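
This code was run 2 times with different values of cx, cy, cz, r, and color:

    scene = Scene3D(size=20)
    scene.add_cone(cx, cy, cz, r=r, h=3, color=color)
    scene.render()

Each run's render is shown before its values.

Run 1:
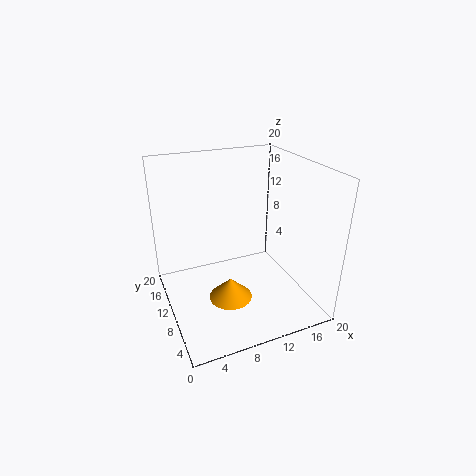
cx = 8; cy = 8; cz = 2; r = 3; color = 'orange'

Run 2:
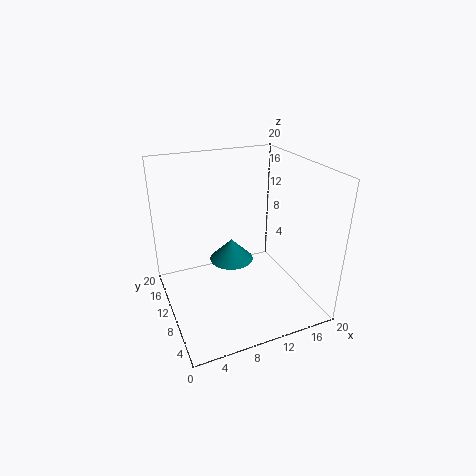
cx = 9; cy = 10; cz = 7; r = 3; color = 'teal'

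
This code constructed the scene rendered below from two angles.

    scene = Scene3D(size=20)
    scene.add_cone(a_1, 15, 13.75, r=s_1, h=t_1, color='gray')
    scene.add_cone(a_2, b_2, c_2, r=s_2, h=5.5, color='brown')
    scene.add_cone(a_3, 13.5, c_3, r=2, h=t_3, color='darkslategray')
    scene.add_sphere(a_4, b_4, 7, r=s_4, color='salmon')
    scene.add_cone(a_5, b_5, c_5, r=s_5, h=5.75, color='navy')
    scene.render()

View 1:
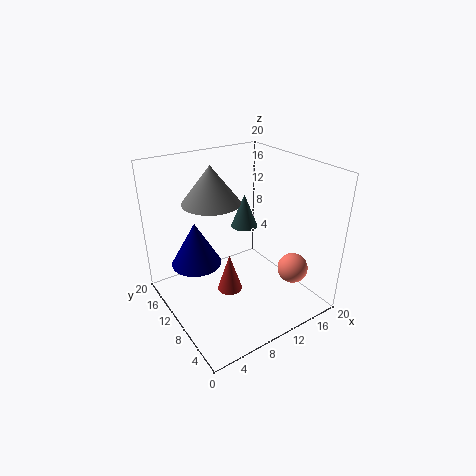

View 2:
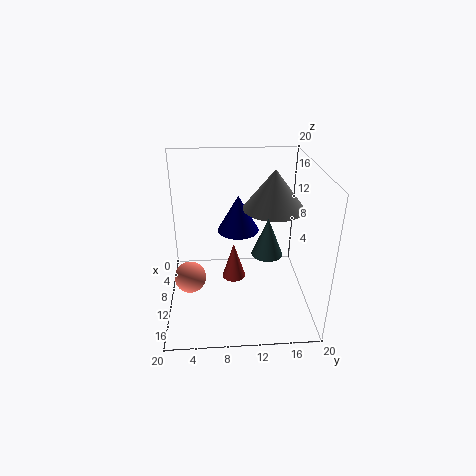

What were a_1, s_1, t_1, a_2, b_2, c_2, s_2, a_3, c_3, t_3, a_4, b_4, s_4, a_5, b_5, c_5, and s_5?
a_1 = 8.75; s_1 = 4.25; t_1 = 5.5; a_2 = 8.25; b_2 = 9.5; c_2 = 2.5; s_2 = 1.75; a_3 = 13.5; c_3 = 9.5; t_3 = 5; a_4 = 14.5; b_4 = 3.5; s_4 = 2; a_5 = 3.75; b_5 = 10.5; c_5 = 8; s_5 = 3.25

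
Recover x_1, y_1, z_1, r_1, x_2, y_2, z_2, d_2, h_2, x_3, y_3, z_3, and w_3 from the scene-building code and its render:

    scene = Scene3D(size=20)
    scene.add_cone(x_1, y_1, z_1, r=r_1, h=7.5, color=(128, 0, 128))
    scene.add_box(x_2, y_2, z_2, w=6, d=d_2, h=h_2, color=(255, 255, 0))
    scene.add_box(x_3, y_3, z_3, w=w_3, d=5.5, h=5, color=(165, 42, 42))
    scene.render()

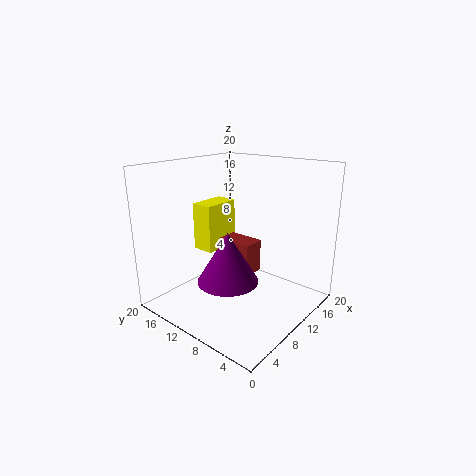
x_1 = 9.5, y_1 = 11.5, z_1 = 3, r_1 = 4.5, x_2 = 11, y_2 = 16.5, z_2 = 5.5, d_2 = 3.5, h_2 = 7.5, x_3 = 12, y_3 = 10, z_3 = 3, w_3 = 3.5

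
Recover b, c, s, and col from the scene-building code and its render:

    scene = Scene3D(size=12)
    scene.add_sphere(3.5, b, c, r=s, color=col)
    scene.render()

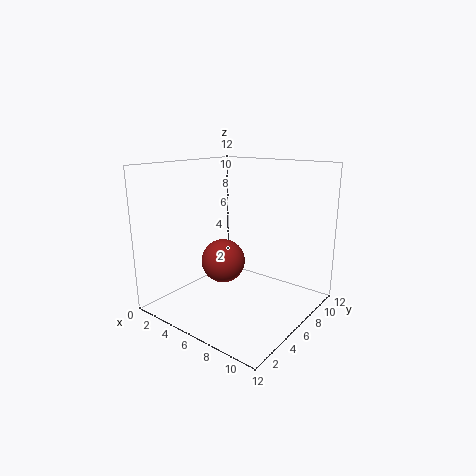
b = 7, c = 3, s = 2, col = 'brown'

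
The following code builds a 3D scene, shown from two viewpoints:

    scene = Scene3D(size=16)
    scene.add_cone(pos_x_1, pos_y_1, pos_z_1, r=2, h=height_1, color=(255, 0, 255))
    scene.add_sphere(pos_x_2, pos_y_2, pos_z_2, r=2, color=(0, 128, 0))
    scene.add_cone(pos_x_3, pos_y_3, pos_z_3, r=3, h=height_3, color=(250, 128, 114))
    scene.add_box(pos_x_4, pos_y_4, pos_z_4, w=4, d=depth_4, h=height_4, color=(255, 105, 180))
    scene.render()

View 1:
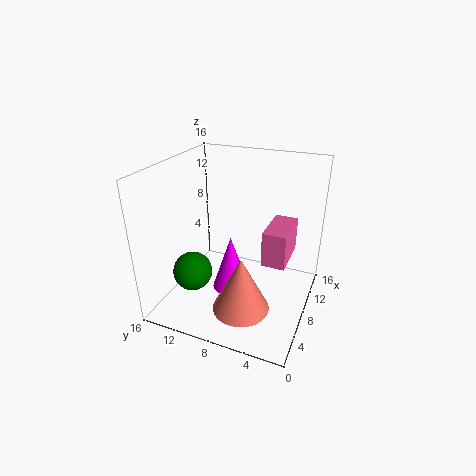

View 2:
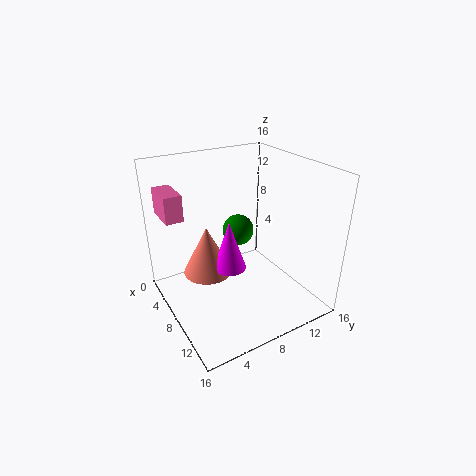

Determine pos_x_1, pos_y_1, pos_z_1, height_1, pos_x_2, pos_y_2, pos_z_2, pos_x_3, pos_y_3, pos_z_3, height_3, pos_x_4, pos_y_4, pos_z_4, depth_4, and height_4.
pos_x_1 = 6, pos_y_1 = 8, pos_z_1 = 3, height_1 = 6, pos_x_2 = 3, pos_y_2 = 11, pos_z_2 = 6, pos_x_3 = 4, pos_y_3 = 6, pos_z_3 = 2, height_3 = 6, pos_x_4 = 1, pos_y_4 = 1, pos_z_4 = 10, depth_4 = 2, height_4 = 3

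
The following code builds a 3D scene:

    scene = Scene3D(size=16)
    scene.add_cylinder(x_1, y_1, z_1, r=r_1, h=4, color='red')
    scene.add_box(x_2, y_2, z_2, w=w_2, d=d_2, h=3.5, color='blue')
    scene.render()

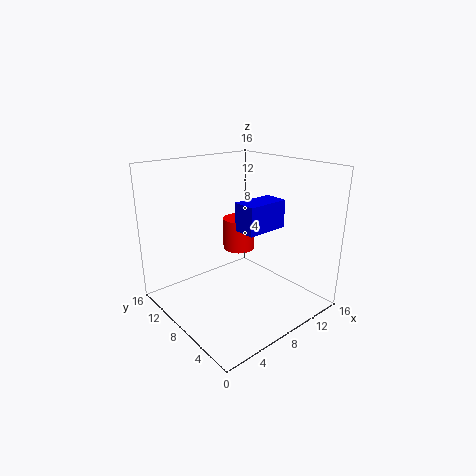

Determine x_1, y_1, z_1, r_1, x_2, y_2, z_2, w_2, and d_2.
x_1 = 11.5; y_1 = 12; z_1 = 4.5; r_1 = 2; x_2 = 10; y_2 = 8; z_2 = 7.5; w_2 = 5.5; d_2 = 3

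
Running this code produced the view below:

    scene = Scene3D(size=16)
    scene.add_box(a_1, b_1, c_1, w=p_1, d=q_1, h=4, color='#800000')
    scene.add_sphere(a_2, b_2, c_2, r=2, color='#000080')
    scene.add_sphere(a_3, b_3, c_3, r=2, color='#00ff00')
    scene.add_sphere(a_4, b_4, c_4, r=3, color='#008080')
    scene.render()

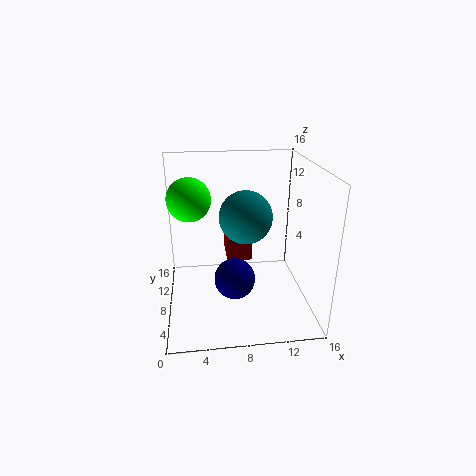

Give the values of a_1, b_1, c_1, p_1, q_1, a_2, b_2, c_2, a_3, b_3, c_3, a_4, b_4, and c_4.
a_1 = 7
b_1 = 10
c_1 = 4
p_1 = 3
q_1 = 5
a_2 = 7
b_2 = 3
c_2 = 6
a_3 = 3
b_3 = 4
c_3 = 14
a_4 = 9
b_4 = 9
c_4 = 10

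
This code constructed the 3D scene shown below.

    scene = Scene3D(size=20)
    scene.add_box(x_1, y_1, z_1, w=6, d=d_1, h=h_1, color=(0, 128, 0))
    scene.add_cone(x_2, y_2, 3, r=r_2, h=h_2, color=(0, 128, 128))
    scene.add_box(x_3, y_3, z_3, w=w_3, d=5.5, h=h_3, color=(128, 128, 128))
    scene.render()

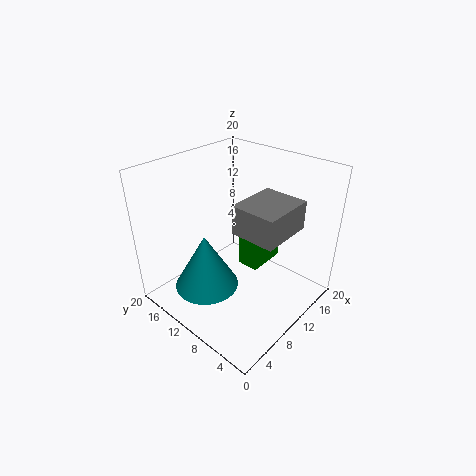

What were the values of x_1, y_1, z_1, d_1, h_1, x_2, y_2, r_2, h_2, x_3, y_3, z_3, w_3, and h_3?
x_1 = 13.5; y_1 = 9.5; z_1 = 2.5; d_1 = 3.5; h_1 = 7; x_2 = 6; y_2 = 12.5; r_2 = 4.5; h_2 = 8; x_3 = 5; y_3 = 1; z_3 = 14.5; w_3 = 6.5; h_3 = 3.5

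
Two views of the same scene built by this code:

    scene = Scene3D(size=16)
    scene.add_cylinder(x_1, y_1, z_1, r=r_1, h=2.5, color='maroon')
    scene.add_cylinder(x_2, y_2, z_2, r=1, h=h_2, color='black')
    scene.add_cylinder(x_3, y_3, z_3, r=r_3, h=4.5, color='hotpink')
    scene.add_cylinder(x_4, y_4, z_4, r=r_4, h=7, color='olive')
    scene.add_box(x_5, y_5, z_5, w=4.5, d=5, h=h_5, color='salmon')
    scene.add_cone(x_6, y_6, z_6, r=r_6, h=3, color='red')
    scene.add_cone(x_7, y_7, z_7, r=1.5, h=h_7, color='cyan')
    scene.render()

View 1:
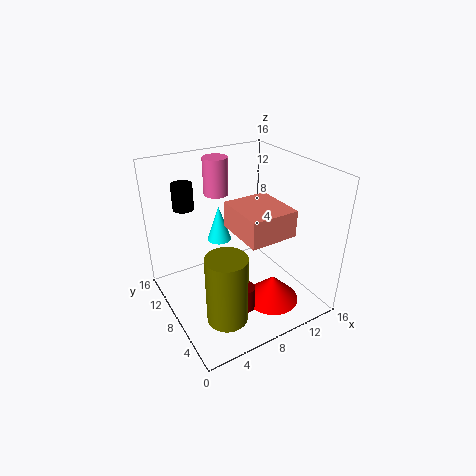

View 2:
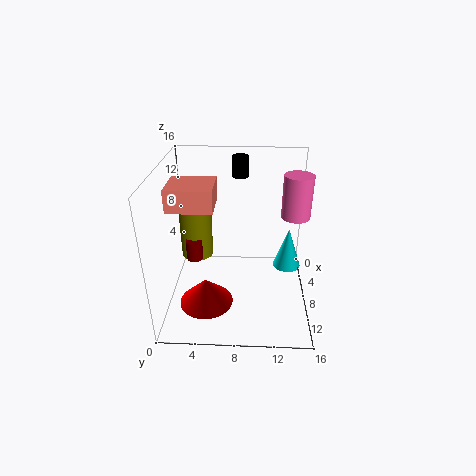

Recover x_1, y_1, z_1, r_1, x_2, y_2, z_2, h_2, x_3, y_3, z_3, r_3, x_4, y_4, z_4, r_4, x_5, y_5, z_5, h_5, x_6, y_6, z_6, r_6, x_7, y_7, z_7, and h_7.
x_1 = 5.5, y_1 = 2.5, z_1 = 3.5, r_1 = 1, x_2 = 2, y_2 = 8, z_2 = 13, h_2 = 2.5, x_3 = 8.5, y_3 = 14, z_3 = 11, r_3 = 1.5, x_4 = 3.5, y_4 = 2.5, z_4 = 3, r_4 = 2, x_5 = 5, y_5 = 0.5, z_5 = 11.5, h_5 = 2.5, x_6 = 10.5, y_6 = 4.5, z_6 = 1, r_6 = 3, x_7 = 8.5, y_7 = 13.5, z_7 = 5, h_7 = 4.5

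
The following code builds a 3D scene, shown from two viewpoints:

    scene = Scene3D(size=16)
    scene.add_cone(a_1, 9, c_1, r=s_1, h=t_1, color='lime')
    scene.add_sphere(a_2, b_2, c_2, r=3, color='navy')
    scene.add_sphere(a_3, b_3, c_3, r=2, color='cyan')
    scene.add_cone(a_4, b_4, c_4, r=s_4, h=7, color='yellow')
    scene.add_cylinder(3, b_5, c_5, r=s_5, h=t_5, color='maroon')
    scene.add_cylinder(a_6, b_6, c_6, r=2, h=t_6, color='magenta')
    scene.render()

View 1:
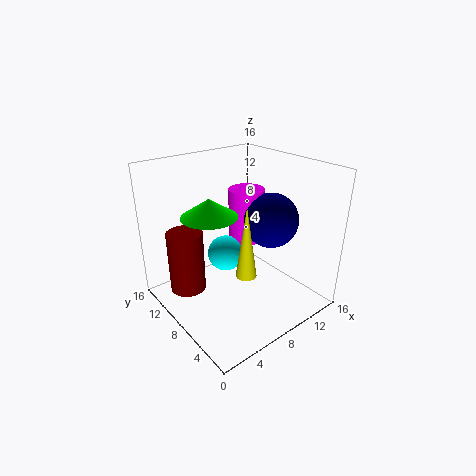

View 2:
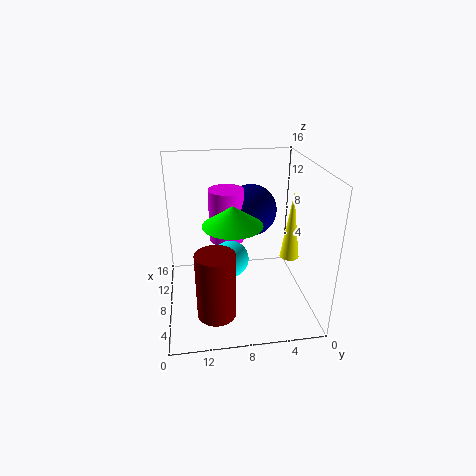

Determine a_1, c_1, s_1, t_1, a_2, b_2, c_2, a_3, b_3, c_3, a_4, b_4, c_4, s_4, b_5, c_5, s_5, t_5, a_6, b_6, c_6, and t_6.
a_1 = 5; c_1 = 11; s_1 = 3; t_1 = 2; a_2 = 11; b_2 = 6; c_2 = 10; a_3 = 7; b_3 = 9; c_3 = 6; a_4 = 5; b_4 = 3; c_4 = 7; s_4 = 1; b_5 = 11; c_5 = 2; s_5 = 2; t_5 = 7; a_6 = 10; b_6 = 9; c_6 = 7; t_6 = 6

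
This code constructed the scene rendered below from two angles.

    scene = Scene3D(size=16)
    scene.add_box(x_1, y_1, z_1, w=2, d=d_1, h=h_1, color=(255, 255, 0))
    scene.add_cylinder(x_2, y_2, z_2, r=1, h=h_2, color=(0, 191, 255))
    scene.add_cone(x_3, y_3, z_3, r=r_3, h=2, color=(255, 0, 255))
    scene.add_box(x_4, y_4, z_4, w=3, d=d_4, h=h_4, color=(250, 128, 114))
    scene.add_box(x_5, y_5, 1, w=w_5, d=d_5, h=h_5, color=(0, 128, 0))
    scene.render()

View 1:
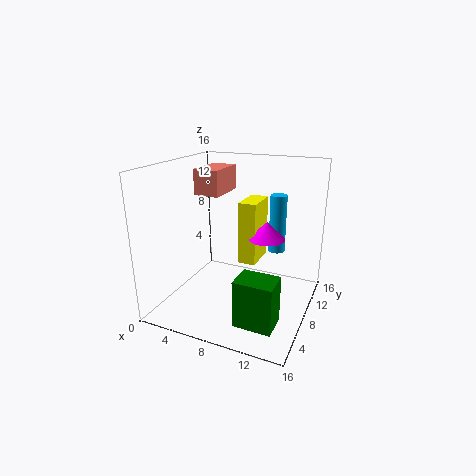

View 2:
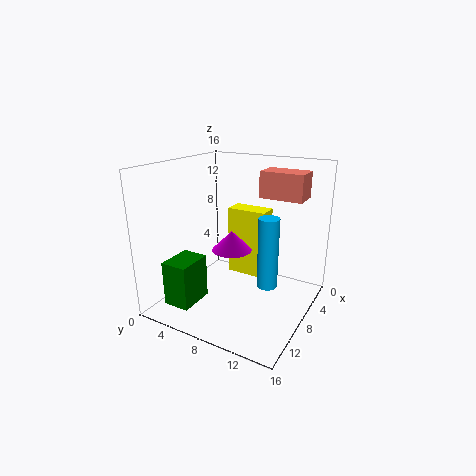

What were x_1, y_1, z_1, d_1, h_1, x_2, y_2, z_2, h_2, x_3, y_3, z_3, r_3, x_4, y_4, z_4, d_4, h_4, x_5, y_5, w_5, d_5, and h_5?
x_1 = 8
y_1 = 8
z_1 = 5
d_1 = 4
h_1 = 7
x_2 = 11
y_2 = 13
z_2 = 5
h_2 = 7
x_3 = 11
y_3 = 9
z_3 = 8
r_3 = 2
x_4 = 2
y_4 = 9
z_4 = 12
d_4 = 5
h_4 = 3
x_5 = 10
y_5 = 2
w_5 = 4
d_5 = 3
h_5 = 5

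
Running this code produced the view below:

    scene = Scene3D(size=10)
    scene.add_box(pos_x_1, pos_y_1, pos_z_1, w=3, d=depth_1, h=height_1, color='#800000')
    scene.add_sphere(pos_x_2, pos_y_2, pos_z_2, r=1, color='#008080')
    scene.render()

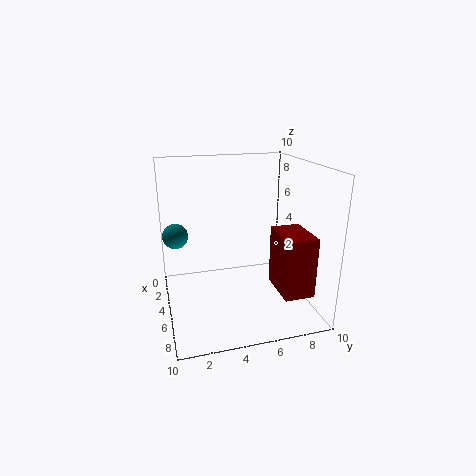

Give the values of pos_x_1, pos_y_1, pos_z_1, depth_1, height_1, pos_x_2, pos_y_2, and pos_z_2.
pos_x_1 = 6
pos_y_1 = 7
pos_z_1 = 2
depth_1 = 2
height_1 = 4
pos_x_2 = 1
pos_y_2 = 1
pos_z_2 = 4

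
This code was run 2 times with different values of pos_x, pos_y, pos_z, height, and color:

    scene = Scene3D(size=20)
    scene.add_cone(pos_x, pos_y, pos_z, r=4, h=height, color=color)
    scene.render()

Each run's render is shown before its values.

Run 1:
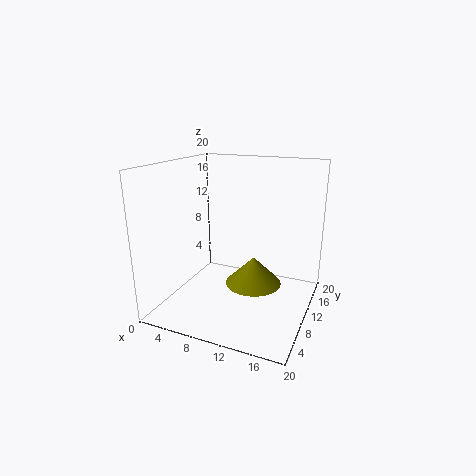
pos_x = 12; pos_y = 11; pos_z = 3; height = 4; color = 'olive'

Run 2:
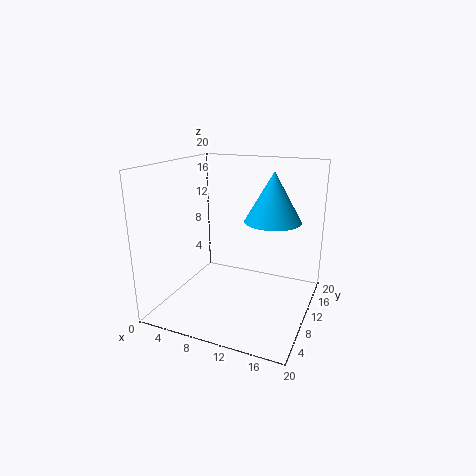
pos_x = 14; pos_y = 13; pos_z = 12; height = 7; color = 'deepskyblue'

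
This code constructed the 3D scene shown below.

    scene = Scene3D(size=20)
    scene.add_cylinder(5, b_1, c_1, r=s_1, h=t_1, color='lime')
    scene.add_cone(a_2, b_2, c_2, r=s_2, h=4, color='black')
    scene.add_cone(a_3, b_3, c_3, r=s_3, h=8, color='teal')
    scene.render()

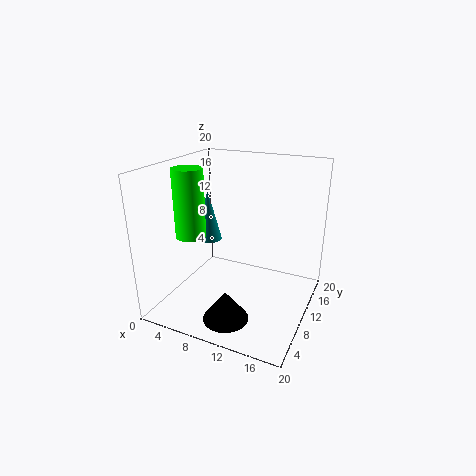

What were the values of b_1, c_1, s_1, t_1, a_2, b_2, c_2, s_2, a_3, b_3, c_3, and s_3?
b_1 = 6; c_1 = 11; s_1 = 2; t_1 = 9; a_2 = 11; b_2 = 4; c_2 = 1; s_2 = 3; a_3 = 3; b_3 = 14; c_3 = 7; s_3 = 2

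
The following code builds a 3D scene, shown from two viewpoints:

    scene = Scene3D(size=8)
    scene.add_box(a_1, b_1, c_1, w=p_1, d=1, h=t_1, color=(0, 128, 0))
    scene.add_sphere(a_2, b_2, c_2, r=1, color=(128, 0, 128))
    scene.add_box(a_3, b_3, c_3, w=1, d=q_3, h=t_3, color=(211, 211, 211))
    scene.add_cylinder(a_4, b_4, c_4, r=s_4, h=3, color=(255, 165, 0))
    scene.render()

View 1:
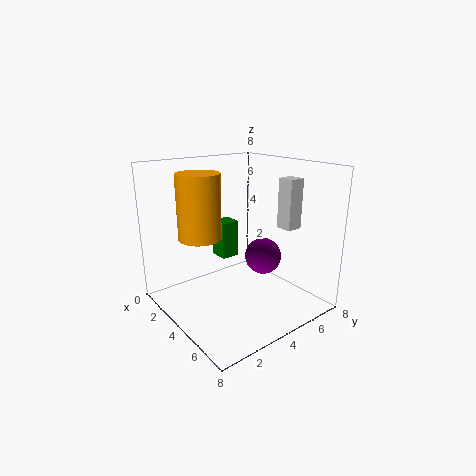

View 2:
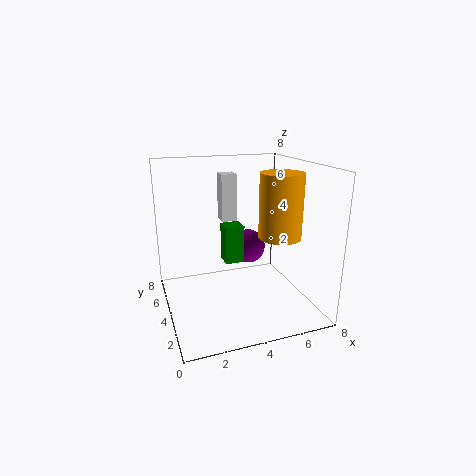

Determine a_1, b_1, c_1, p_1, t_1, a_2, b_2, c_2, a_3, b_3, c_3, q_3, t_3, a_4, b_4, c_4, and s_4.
a_1 = 3, b_1 = 3, c_1 = 3, p_1 = 1, t_1 = 2, a_2 = 5, b_2 = 5, c_2 = 3, a_3 = 4, b_3 = 7, c_3 = 4, q_3 = 1, t_3 = 3, a_4 = 5, b_4 = 1, c_4 = 5, s_4 = 1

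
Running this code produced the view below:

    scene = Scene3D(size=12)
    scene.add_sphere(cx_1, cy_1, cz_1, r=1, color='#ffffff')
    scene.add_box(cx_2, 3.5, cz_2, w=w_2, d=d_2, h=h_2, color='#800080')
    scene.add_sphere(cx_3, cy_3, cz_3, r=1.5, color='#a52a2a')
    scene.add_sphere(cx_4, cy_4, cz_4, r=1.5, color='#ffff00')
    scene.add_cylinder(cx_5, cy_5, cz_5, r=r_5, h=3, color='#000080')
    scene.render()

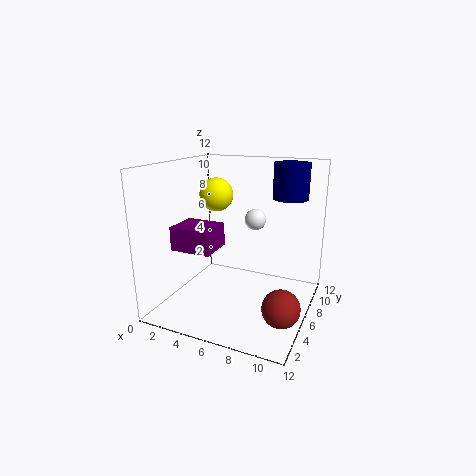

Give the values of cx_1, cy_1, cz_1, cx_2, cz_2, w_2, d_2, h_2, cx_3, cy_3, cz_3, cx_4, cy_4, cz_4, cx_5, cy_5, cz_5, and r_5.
cx_1 = 6
cy_1 = 10
cz_1 = 6.5
cx_2 = 1
cz_2 = 5
w_2 = 3.5
d_2 = 3
h_2 = 2
cx_3 = 10.5
cy_3 = 4
cz_3 = 1.5
cx_4 = 3
cy_4 = 8
cz_4 = 9
cx_5 = 9.5
cy_5 = 9
cz_5 = 9
r_5 = 1.5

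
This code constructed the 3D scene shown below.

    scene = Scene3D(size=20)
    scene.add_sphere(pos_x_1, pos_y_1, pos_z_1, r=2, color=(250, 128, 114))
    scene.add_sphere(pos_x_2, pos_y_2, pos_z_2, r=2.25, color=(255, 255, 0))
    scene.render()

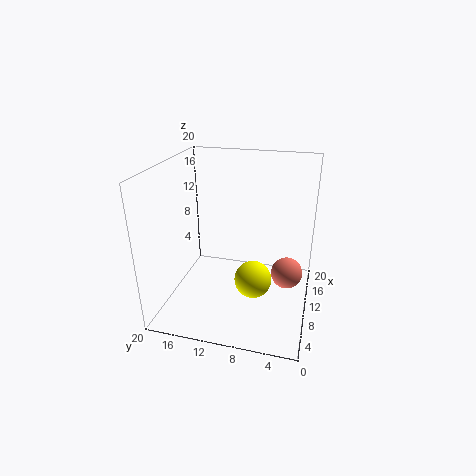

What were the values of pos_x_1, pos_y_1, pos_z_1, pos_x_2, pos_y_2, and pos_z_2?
pos_x_1 = 7.25, pos_y_1 = 2.75, pos_z_1 = 7.25, pos_x_2 = 4, pos_y_2 = 6.5, pos_z_2 = 7.75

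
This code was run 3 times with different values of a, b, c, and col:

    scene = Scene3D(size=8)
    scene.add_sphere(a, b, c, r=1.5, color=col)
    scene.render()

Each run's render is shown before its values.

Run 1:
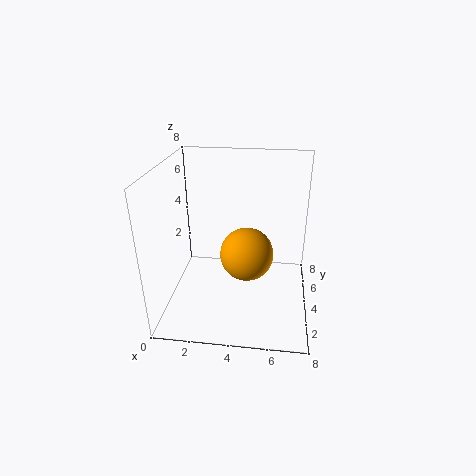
a = 4.5, b = 4, c = 3, col = 'orange'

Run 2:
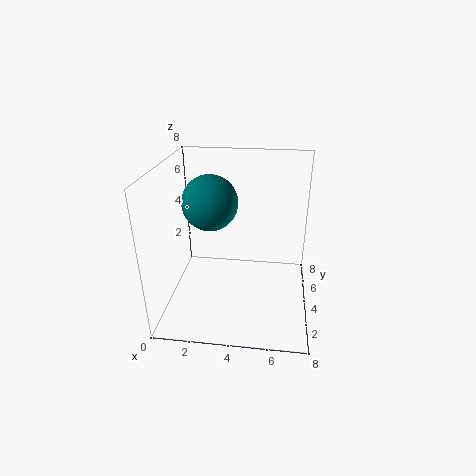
a = 2.5, b = 4, c = 6, col = 'teal'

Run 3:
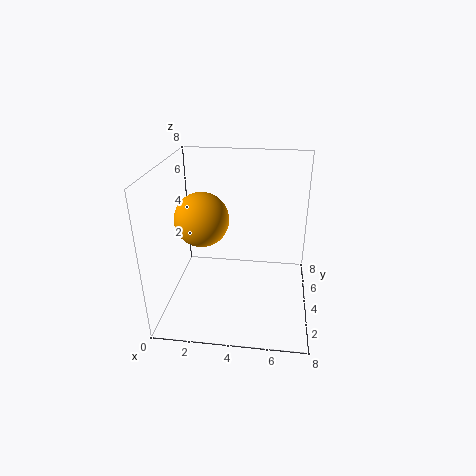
a = 2, b = 4, c = 5, col = 'orange'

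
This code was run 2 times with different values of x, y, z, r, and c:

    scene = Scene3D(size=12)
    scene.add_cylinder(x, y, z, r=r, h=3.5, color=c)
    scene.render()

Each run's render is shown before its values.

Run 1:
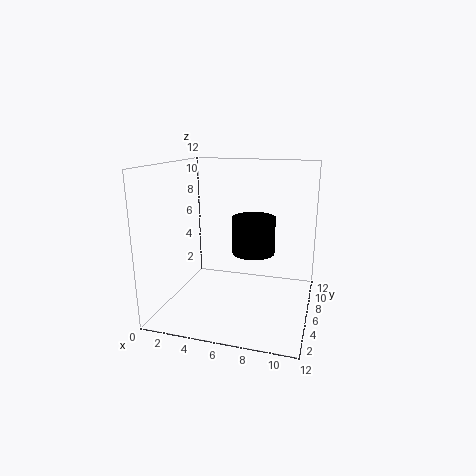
x = 6.5, y = 9.5, z = 3.5, r = 2, c = 'black'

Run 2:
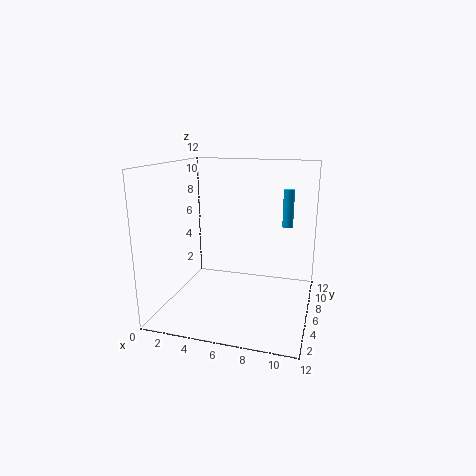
x = 9.5, y = 10.5, z = 6, r = 0.5, c = 'deepskyblue'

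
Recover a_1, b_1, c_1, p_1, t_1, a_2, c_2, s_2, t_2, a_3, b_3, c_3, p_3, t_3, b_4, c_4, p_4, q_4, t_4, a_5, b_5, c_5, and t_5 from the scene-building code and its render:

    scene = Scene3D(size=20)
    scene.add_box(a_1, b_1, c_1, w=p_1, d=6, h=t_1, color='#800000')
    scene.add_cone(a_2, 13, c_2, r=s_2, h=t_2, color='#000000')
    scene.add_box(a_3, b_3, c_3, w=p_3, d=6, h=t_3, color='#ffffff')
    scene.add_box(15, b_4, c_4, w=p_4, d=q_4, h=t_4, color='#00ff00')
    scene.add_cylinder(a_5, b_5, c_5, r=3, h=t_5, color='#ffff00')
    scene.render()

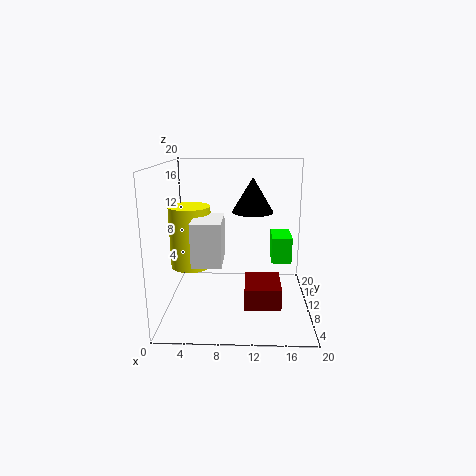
a_1 = 11, b_1 = 6, c_1 = 1, p_1 = 5, t_1 = 3, a_2 = 12, c_2 = 13, s_2 = 3, t_2 = 5, a_3 = 4, b_3 = 6, c_3 = 7, p_3 = 4, t_3 = 6, b_4 = 13, c_4 = 5, p_4 = 3, q_4 = 5, t_4 = 4, a_5 = 3, b_5 = 12, c_5 = 5, t_5 = 9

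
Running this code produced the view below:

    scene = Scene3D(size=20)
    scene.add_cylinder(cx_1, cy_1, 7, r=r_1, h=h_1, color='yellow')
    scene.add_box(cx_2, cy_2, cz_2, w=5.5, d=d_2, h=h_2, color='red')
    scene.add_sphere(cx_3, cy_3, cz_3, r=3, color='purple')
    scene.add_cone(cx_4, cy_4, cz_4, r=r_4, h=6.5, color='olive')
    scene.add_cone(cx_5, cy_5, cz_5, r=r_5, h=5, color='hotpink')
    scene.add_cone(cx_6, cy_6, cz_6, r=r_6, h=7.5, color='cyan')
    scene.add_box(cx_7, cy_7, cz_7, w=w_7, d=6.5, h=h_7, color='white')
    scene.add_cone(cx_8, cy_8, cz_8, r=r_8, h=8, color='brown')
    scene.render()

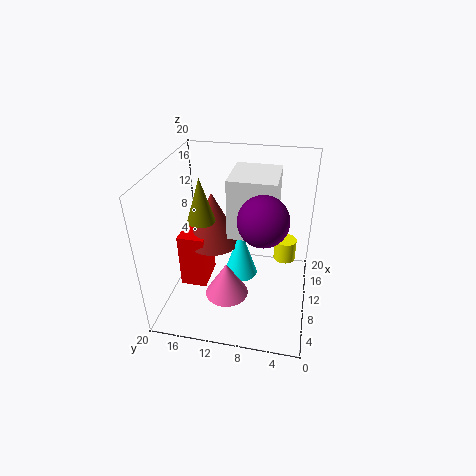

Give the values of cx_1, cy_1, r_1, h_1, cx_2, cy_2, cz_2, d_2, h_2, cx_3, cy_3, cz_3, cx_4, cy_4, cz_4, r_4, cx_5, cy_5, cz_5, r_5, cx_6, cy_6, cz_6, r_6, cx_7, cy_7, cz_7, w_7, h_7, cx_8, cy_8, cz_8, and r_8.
cx_1 = 11; cy_1 = 3.5; r_1 = 1.5; h_1 = 3; cx_2 = 9.5; cy_2 = 15; cz_2 = 0.5; d_2 = 4; h_2 = 8.5; cx_3 = 5; cy_3 = 6; cz_3 = 16; cx_4 = 11; cy_4 = 15.5; cz_4 = 11.5; r_4 = 2; cx_5 = 7; cy_5 = 11; cz_5 = 2.5; r_5 = 3; cx_6 = 12; cy_6 = 10; cz_6 = 2.5; r_6 = 2.5; cx_7 = 9.5; cy_7 = 5; cz_7 = 10; w_7 = 7; h_7 = 8.5; cx_8 = 13; cy_8 = 14.5; cz_8 = 7; r_8 = 4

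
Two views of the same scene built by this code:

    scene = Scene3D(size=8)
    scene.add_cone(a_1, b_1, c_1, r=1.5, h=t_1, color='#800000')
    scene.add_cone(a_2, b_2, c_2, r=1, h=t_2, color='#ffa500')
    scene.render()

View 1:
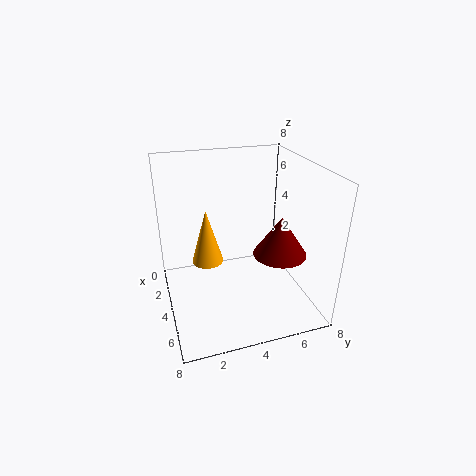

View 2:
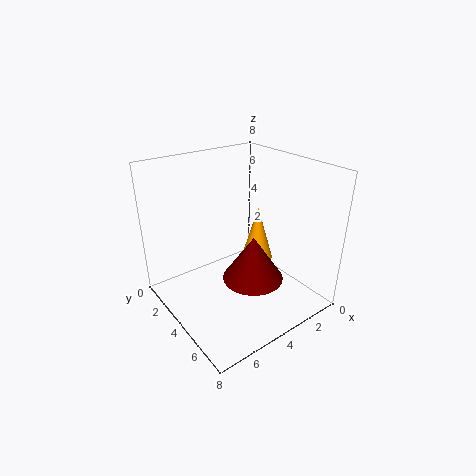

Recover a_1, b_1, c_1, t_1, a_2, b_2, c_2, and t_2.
a_1 = 4.75
b_1 = 6.25
c_1 = 3
t_1 = 2.25
a_2 = 1.5
b_2 = 2.75
c_2 = 1.25
t_2 = 3.5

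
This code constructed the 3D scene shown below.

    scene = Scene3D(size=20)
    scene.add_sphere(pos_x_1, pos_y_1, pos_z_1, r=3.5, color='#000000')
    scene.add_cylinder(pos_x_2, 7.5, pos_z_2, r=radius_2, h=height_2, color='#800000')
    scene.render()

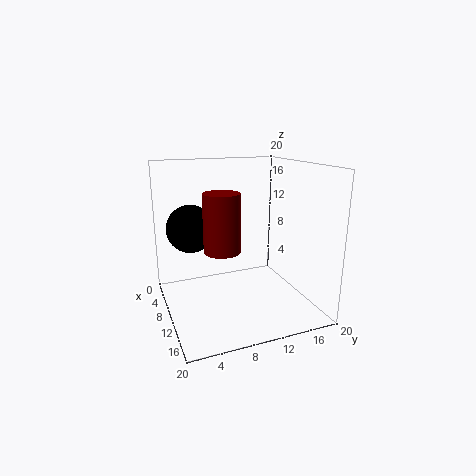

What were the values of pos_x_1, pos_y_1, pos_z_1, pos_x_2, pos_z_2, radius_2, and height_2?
pos_x_1 = 5; pos_y_1 = 4.5; pos_z_1 = 10.5; pos_x_2 = 10.5; pos_z_2 = 8.5; radius_2 = 2.5; height_2 = 8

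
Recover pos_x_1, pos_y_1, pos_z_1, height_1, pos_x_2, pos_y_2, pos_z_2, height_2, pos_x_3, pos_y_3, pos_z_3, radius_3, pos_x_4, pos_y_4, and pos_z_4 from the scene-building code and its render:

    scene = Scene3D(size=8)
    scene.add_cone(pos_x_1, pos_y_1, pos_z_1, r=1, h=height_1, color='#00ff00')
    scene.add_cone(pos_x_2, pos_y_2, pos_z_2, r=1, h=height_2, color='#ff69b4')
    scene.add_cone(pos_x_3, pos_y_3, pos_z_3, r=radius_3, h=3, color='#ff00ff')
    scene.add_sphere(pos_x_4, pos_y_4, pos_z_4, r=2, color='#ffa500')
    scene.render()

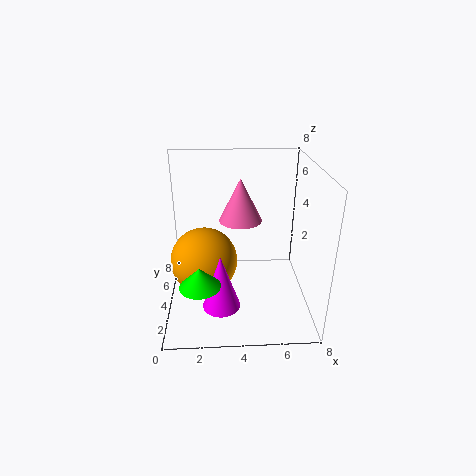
pos_x_1 = 2; pos_y_1 = 1; pos_z_1 = 3; height_1 = 1; pos_x_2 = 4; pos_y_2 = 2; pos_z_2 = 6; height_2 = 2; pos_x_3 = 3; pos_y_3 = 2; pos_z_3 = 1; radius_3 = 1; pos_x_4 = 2; pos_y_4 = 5; pos_z_4 = 2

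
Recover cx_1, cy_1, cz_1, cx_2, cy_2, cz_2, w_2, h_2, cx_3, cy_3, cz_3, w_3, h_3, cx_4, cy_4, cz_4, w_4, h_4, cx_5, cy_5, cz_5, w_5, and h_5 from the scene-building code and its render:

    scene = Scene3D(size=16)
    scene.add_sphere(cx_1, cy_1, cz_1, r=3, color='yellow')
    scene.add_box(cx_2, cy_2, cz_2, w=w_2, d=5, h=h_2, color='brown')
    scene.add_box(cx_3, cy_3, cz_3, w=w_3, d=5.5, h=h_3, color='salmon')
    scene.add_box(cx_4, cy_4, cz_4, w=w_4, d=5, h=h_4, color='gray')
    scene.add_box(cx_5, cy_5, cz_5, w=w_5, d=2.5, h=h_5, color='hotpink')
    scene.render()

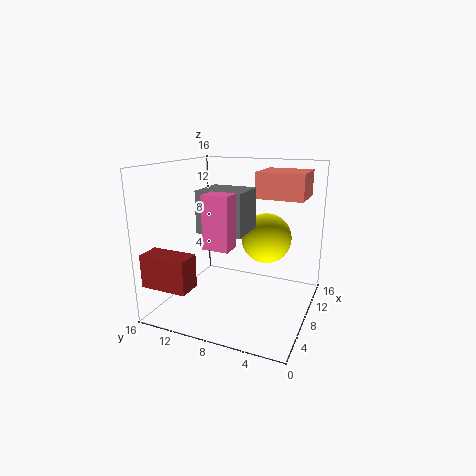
cx_1 = 12; cy_1 = 6; cz_1 = 7; cx_2 = 0.5; cy_2 = 10.5; cz_2 = 4; w_2 = 2.5; h_2 = 3.5; cx_3 = 10.5; cy_3 = 1.5; cz_3 = 12; w_3 = 5; h_3 = 3; cx_4 = 5; cy_4 = 6.5; cz_4 = 9; w_4 = 4.5; h_4 = 4.5; cx_5 = 1; cy_5 = 6; cz_5 = 9; w_5 = 2; h_5 = 5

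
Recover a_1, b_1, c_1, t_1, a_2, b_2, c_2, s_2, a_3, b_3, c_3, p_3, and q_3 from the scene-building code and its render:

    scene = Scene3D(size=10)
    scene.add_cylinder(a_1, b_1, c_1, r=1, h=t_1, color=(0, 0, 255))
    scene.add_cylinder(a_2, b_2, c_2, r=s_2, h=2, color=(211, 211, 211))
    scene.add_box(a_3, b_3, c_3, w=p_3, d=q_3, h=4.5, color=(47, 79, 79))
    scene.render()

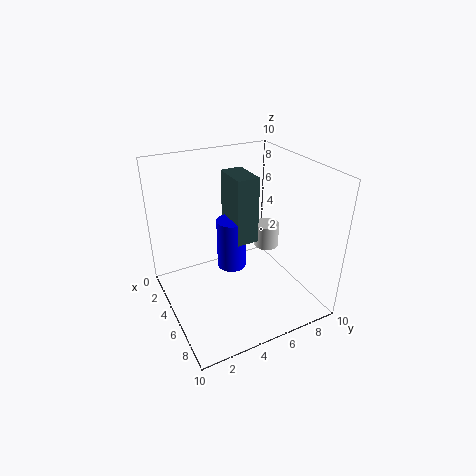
a_1 = 5, b_1 = 4.5, c_1 = 3, t_1 = 3.5, a_2 = 2.5, b_2 = 9, c_2 = 2, s_2 = 1, a_3 = 3.5, b_3 = 4.5, c_3 = 5, p_3 = 2.5, q_3 = 1.5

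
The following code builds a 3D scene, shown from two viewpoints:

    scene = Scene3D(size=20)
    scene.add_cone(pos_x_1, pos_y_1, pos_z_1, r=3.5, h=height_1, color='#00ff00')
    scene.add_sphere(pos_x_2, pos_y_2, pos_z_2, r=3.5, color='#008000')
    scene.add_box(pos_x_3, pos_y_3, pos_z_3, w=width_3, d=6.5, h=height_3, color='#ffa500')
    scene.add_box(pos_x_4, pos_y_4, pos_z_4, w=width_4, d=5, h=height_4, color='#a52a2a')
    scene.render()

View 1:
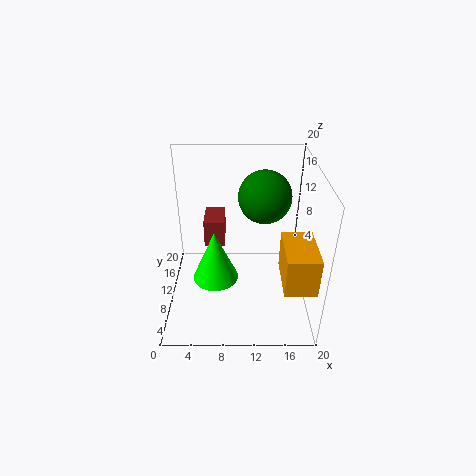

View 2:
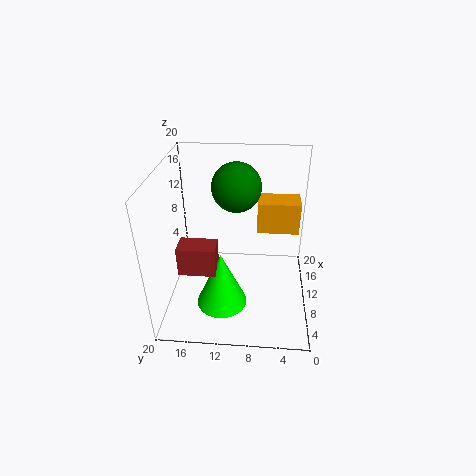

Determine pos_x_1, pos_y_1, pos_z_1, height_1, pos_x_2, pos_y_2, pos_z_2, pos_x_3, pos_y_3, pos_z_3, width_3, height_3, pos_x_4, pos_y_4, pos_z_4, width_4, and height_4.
pos_x_1 = 6.5, pos_y_1 = 12, pos_z_1 = 1.5, height_1 = 8, pos_x_2 = 13.5, pos_y_2 = 10.5, pos_z_2 = 16, pos_x_3 = 15.5, pos_y_3 = 1, pos_z_3 = 7.5, width_3 = 4, height_3 = 5, pos_x_4 = 5, pos_y_4 = 12.5, pos_z_4 = 7, width_4 = 3, height_4 = 4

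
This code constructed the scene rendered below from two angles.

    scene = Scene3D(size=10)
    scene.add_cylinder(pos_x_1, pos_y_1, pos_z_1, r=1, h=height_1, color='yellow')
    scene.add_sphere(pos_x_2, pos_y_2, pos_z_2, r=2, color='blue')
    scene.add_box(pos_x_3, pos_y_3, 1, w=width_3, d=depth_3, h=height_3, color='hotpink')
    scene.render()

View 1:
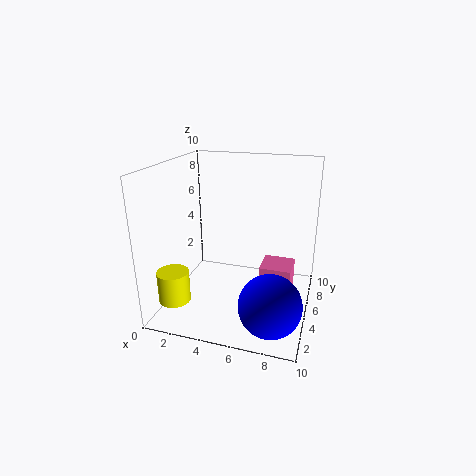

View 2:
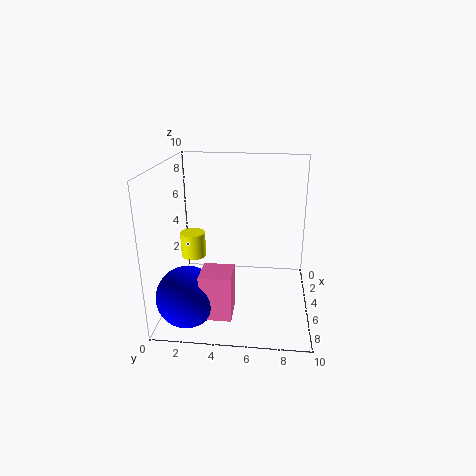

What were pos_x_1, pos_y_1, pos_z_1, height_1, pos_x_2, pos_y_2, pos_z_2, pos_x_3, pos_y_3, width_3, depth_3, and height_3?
pos_x_1 = 2
pos_y_1 = 1
pos_z_1 = 2
height_1 = 2
pos_x_2 = 8
pos_y_2 = 2
pos_z_2 = 2
pos_x_3 = 7
pos_y_3 = 3
width_3 = 2
depth_3 = 2
height_3 = 3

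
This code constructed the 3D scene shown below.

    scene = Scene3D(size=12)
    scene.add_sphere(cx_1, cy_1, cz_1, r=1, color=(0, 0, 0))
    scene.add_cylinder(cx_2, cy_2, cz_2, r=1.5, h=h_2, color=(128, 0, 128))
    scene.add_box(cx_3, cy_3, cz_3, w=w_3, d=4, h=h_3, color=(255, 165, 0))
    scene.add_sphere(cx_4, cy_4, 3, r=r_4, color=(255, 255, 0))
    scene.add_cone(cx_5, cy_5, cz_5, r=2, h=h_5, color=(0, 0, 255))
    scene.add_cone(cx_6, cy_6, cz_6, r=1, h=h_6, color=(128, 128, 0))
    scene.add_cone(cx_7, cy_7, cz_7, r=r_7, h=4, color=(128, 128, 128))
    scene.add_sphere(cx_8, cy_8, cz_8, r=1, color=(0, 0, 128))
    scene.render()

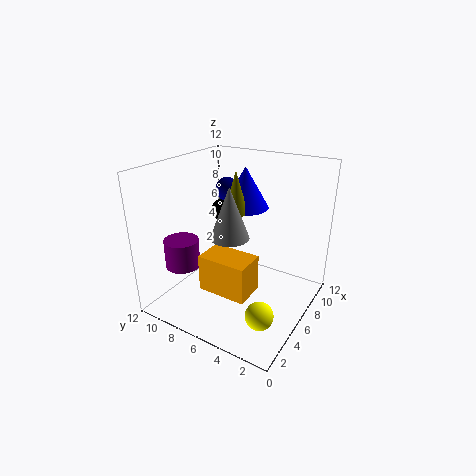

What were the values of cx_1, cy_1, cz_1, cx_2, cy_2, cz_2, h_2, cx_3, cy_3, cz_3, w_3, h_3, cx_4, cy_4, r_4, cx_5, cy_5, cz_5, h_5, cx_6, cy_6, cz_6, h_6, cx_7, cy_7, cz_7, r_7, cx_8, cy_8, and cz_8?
cx_1 = 7.5, cy_1 = 8.5, cz_1 = 7.5, cx_2 = 4, cy_2 = 10.5, cz_2 = 3, h_2 = 2.5, cx_3 = 2.5, cy_3 = 3.5, cz_3 = 2.5, w_3 = 2.5, h_3 = 3, cx_4 = 1.5, cy_4 = 1.5, r_4 = 1, cx_5 = 8, cy_5 = 6.5, cz_5 = 8, h_5 = 3.5, cx_6 = 6.5, cy_6 = 6.5, cz_6 = 8, h_6 = 3.5, cx_7 = 4, cy_7 = 5.5, cz_7 = 7, r_7 = 1.5, cx_8 = 7.5, cy_8 = 8, cz_8 = 9.5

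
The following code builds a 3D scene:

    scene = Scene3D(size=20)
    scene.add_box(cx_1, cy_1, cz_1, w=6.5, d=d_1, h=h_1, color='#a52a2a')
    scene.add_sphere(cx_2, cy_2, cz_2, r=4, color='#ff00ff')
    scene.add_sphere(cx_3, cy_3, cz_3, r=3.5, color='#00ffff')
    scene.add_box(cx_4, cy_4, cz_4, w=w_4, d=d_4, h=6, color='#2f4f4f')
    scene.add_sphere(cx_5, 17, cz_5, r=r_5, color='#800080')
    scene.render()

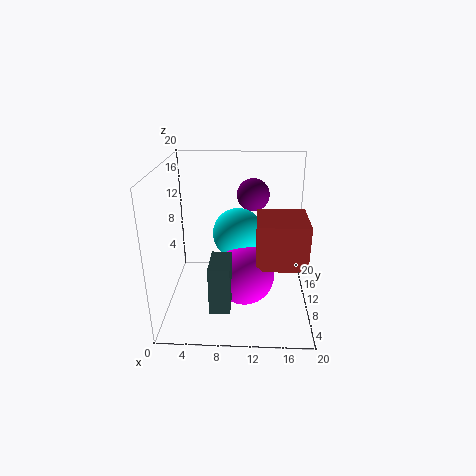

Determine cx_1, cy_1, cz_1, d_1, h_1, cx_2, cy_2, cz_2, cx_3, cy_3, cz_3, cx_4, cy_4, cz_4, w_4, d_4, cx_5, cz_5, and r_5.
cx_1 = 12.5; cy_1 = 4.5; cz_1 = 8; d_1 = 6.5; h_1 = 6; cx_2 = 11; cy_2 = 7; cz_2 = 6; cx_3 = 10; cy_3 = 10.5; cz_3 = 10.5; cx_4 = 7; cy_4 = 0.5; cz_4 = 4.5; w_4 = 2.5; d_4 = 4.5; cx_5 = 12; cz_5 = 14; r_5 = 2.5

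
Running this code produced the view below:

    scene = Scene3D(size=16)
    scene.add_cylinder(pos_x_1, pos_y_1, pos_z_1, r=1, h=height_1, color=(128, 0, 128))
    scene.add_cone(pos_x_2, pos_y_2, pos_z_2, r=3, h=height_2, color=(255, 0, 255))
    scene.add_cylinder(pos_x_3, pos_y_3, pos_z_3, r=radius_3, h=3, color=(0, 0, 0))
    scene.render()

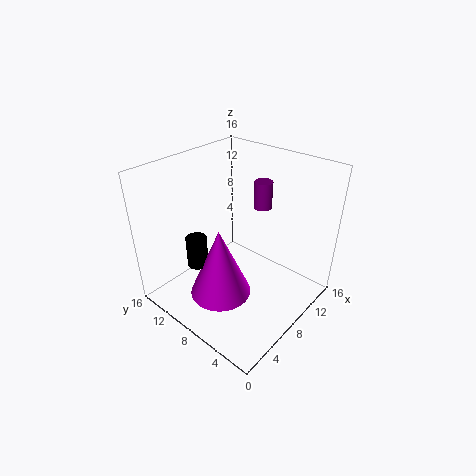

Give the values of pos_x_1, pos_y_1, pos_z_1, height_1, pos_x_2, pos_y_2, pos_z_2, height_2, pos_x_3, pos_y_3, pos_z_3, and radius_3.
pos_x_1 = 11, pos_y_1 = 7, pos_z_1 = 11, height_1 = 3, pos_x_2 = 3, pos_y_2 = 6, pos_z_2 = 5, height_2 = 7, pos_x_3 = 2, pos_y_3 = 8, pos_z_3 = 8, radius_3 = 1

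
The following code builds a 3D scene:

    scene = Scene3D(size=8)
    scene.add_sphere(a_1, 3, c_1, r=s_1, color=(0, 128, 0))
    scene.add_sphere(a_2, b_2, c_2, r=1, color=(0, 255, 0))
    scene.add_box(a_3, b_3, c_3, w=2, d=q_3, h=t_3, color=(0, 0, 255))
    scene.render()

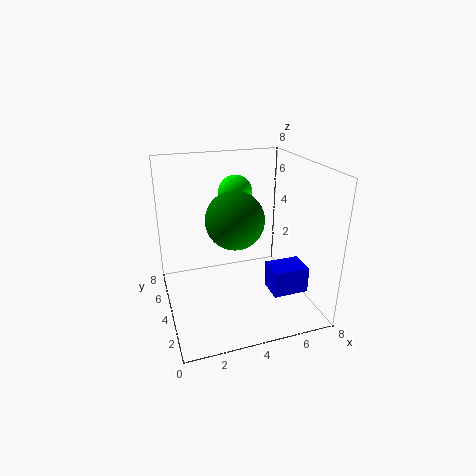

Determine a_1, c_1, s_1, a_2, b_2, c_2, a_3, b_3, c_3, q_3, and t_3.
a_1 = 3.5; c_1 = 5.5; s_1 = 1.5; a_2 = 4.5; b_2 = 6; c_2 = 6; a_3 = 5.5; b_3 = 2; c_3 = 1; q_3 = 1.5; t_3 = 1.5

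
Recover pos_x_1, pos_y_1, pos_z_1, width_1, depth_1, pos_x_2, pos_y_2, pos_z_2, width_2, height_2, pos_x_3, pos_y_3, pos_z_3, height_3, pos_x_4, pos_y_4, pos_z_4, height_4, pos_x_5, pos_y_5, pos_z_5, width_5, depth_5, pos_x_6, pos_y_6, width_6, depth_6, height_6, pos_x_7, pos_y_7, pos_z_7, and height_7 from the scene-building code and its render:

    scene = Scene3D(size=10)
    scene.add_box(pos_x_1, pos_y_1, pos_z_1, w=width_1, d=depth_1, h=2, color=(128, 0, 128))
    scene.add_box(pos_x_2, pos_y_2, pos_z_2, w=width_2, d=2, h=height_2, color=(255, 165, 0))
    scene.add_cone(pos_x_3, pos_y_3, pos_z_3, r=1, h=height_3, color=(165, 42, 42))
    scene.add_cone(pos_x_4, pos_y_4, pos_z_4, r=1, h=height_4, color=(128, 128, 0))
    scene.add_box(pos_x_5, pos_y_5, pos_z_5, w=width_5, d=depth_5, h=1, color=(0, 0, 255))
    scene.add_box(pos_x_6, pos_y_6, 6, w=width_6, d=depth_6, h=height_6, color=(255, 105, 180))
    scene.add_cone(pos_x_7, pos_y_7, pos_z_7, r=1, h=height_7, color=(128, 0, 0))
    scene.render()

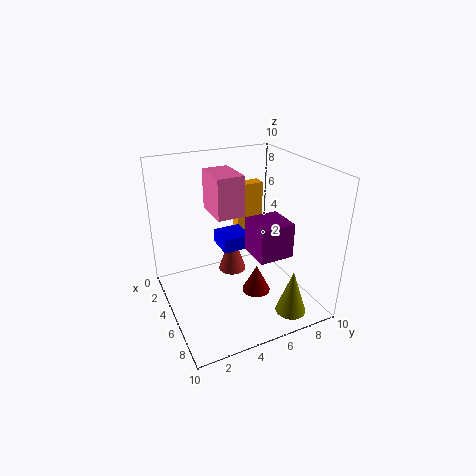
pos_x_1 = 8, pos_y_1 = 4, pos_z_1 = 6, width_1 = 2, depth_1 = 2, pos_x_2 = 2, pos_y_2 = 6, pos_z_2 = 4, width_2 = 1, height_2 = 4, pos_x_3 = 4, pos_y_3 = 5, pos_z_3 = 2, height_3 = 3, pos_x_4 = 9, pos_y_4 = 7, pos_z_4 = 1, height_4 = 3, pos_x_5 = 3, pos_y_5 = 4, pos_z_5 = 4, width_5 = 2, depth_5 = 2, pos_x_6 = 1, pos_y_6 = 4, width_6 = 3, depth_6 = 2, height_6 = 3, pos_x_7 = 6, pos_y_7 = 6, pos_z_7 = 1, height_7 = 2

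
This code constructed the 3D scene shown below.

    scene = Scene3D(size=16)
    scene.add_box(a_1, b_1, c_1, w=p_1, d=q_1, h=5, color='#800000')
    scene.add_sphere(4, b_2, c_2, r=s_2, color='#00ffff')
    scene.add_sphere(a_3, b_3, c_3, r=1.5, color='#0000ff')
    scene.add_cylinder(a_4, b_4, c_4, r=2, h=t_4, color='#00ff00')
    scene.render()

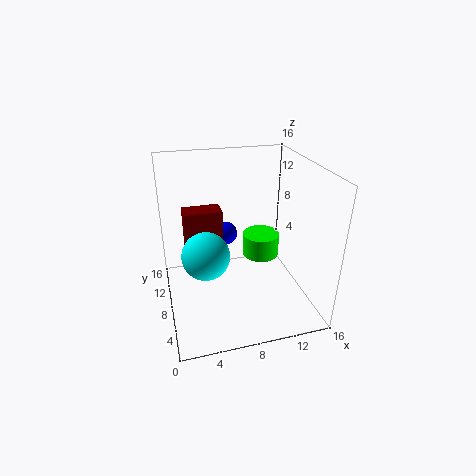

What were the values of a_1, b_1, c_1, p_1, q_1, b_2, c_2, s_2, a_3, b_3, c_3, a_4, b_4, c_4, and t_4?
a_1 = 2.5
b_1 = 11
c_1 = 5
p_1 = 4.5
q_1 = 2.5
b_2 = 6
c_2 = 7.5
s_2 = 2.5
a_3 = 8
b_3 = 14
c_3 = 5.5
a_4 = 10.5
b_4 = 7.5
c_4 = 6
t_4 = 2.5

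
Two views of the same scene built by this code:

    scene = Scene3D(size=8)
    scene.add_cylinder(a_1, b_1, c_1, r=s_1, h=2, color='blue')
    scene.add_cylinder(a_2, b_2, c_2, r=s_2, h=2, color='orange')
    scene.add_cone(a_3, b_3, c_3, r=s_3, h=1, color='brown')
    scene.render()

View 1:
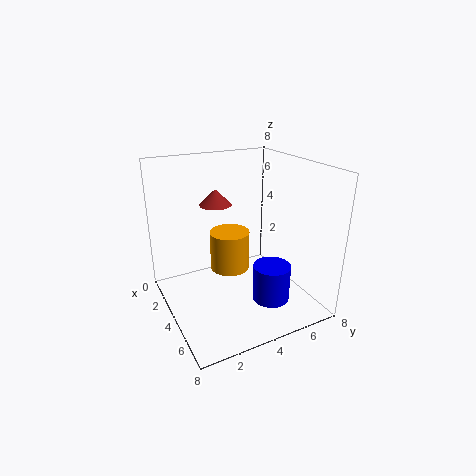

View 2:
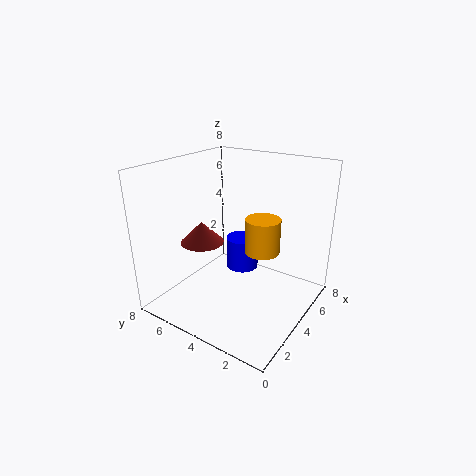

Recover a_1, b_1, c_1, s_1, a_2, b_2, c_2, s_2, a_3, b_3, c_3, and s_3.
a_1 = 6, b_1 = 5, c_1 = 1, s_1 = 1, a_2 = 5, b_2 = 3, c_2 = 3, s_2 = 1, a_3 = 1, b_3 = 4, c_3 = 5, s_3 = 1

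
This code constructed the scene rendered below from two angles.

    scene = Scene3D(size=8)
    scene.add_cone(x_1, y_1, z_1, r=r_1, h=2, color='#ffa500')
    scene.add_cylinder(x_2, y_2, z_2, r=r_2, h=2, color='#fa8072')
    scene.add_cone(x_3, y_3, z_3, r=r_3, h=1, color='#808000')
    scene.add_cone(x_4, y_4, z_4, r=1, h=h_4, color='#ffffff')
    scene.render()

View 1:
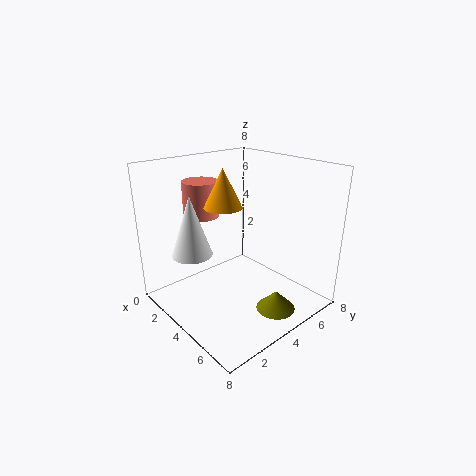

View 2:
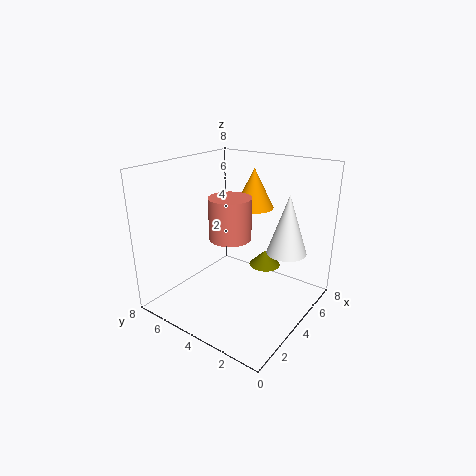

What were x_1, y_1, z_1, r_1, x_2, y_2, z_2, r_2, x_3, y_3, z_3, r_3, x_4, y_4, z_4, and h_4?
x_1 = 4
y_1 = 3
z_1 = 6
r_1 = 1
x_2 = 2
y_2 = 3
z_2 = 5
r_2 = 1
x_3 = 7
y_3 = 4
z_3 = 1
r_3 = 1
x_4 = 4
y_4 = 1
z_4 = 4
h_4 = 3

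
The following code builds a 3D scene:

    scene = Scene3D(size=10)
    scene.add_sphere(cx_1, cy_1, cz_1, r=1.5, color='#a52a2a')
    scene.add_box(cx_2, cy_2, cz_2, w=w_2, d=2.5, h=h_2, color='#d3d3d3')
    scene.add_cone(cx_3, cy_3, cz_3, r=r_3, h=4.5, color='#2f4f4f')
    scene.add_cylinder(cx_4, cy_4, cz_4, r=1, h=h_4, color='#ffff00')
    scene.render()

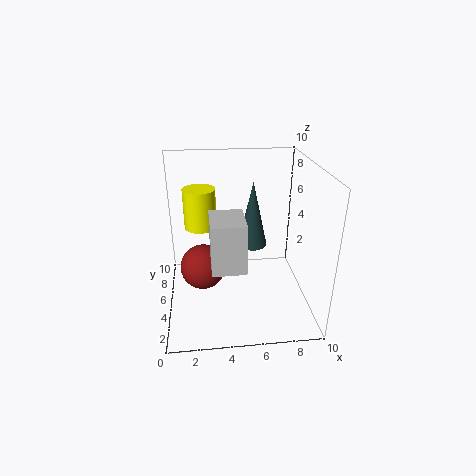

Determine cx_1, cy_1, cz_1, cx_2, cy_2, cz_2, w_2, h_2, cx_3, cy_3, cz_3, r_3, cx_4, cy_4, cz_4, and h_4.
cx_1 = 2.5; cy_1 = 4; cz_1 = 3.5; cx_2 = 3; cy_2 = 0.5; cz_2 = 5; w_2 = 2; h_2 = 3; cx_3 = 6; cy_3 = 5; cz_3 = 4.5; r_3 = 1; cx_4 = 2.5; cy_4 = 4; cz_4 = 6.5; h_4 = 2.5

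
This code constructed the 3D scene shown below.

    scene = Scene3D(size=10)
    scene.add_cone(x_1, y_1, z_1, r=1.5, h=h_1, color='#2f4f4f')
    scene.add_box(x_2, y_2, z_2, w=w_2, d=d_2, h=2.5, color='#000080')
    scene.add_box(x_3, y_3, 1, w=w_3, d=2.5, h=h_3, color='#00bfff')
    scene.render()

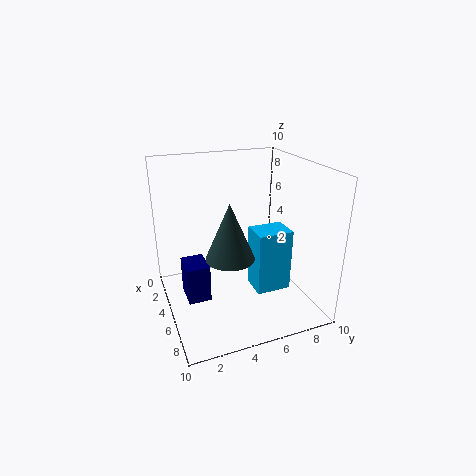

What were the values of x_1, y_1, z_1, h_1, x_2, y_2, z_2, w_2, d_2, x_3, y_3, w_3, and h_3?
x_1 = 7.5; y_1 = 3.5; z_1 = 5; h_1 = 3.5; x_2 = 4.5; y_2 = 1; z_2 = 1.5; w_2 = 2; d_2 = 1.5; x_3 = 4.5; y_3 = 6; w_3 = 2; h_3 = 4.5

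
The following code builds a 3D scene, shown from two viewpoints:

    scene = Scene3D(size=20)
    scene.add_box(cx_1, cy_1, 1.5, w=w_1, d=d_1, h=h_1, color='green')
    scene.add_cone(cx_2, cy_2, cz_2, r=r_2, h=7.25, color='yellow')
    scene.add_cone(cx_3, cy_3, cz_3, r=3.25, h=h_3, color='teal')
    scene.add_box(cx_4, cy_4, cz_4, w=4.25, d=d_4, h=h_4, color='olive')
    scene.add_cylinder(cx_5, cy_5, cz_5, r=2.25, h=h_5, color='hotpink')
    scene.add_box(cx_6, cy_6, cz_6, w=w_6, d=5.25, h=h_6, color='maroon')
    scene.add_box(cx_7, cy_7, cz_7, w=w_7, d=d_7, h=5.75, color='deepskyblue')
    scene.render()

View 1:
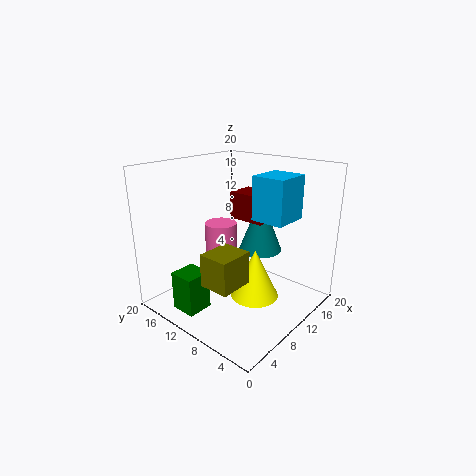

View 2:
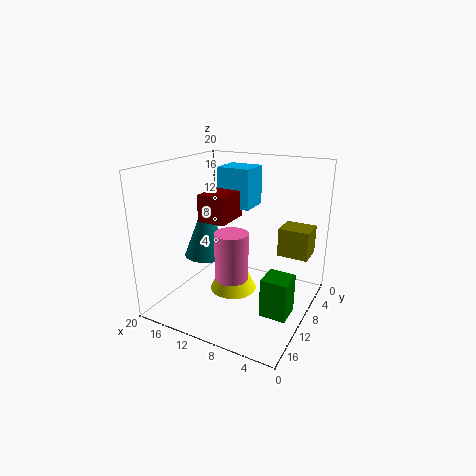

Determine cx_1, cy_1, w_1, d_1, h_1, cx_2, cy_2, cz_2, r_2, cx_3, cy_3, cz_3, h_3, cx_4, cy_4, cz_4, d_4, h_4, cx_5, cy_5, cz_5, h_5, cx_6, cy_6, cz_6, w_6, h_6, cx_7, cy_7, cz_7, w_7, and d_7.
cx_1 = 1.25
cy_1 = 10.5
w_1 = 3.5
d_1 = 3.5
h_1 = 5.25
cx_2 = 11.75
cy_2 = 8.25
cz_2 = 0.75
r_2 = 3.5
cx_3 = 15.25
cy_3 = 10
cz_3 = 6.5
h_3 = 8.25
cx_4 = 0.75
cy_4 = 4
cz_4 = 7.5
d_4 = 3.75
h_4 = 4
cx_5 = 9.5
cy_5 = 12.75
cz_5 = 5.25
h_5 = 6.5
cx_6 = 11
cy_6 = 7
cz_6 = 12.25
w_6 = 4
h_6 = 3.75
cx_7 = 9.75
cy_7 = 3
cz_7 = 13.25
w_7 = 5
d_7 = 4.5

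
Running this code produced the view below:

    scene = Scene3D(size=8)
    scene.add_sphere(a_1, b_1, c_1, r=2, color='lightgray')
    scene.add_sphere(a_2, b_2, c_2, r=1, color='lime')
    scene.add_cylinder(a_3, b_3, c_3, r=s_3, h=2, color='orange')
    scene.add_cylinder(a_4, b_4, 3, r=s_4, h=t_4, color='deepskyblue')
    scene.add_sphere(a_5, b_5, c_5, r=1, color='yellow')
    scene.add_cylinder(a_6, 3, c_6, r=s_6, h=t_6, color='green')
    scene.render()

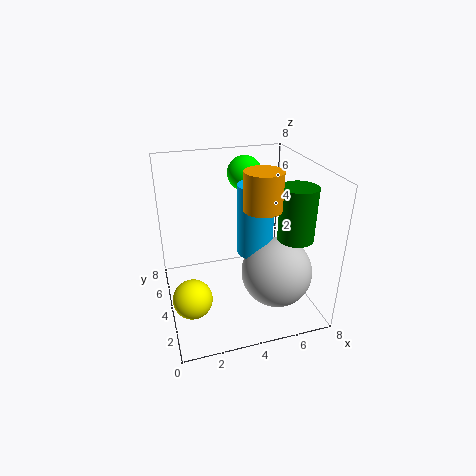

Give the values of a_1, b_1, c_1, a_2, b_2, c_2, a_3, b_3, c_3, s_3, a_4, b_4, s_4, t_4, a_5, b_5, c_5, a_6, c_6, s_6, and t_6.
a_1 = 6; b_1 = 3; c_1 = 2; a_2 = 5; b_2 = 6; c_2 = 7; a_3 = 5; b_3 = 3; c_3 = 6; s_3 = 1; a_4 = 5; b_4 = 4; s_4 = 1; t_4 = 4; a_5 = 1; b_5 = 2; c_5 = 2; a_6 = 7; c_6 = 4; s_6 = 1; t_6 = 3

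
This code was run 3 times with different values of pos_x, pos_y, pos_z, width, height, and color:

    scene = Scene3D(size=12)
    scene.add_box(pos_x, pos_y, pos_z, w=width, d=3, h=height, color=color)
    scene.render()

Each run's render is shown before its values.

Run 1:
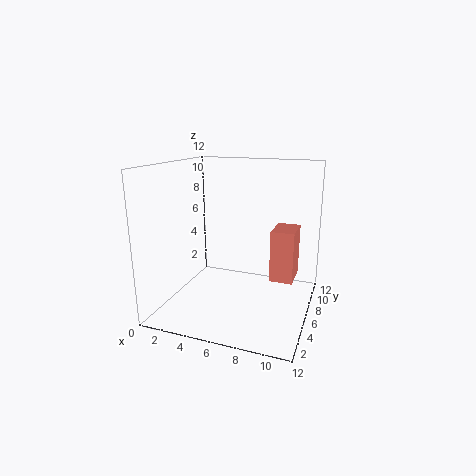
pos_x = 8.5
pos_y = 7
pos_z = 2
width = 2
height = 4.5
color = 'salmon'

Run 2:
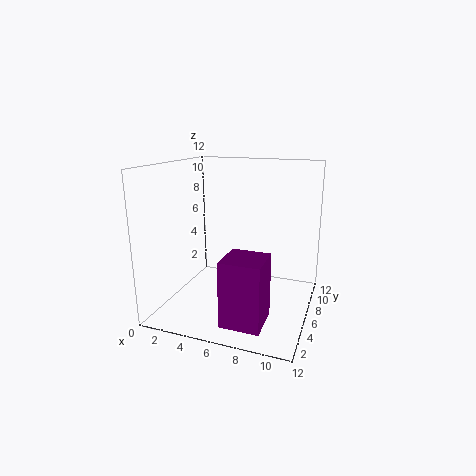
pos_x = 6.5
pos_y = 0.5
pos_z = 1
width = 3
height = 5
color = 'purple'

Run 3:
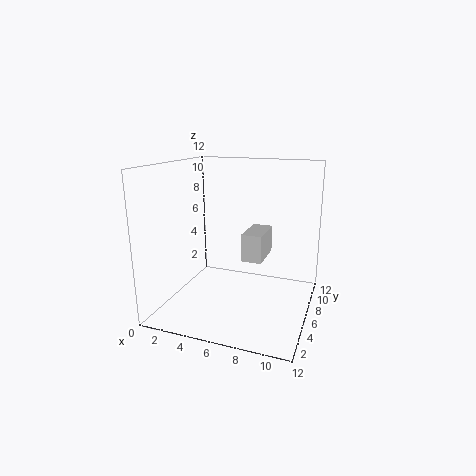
pos_x = 7.5
pos_y = 2.5
pos_z = 5.5
width = 1.5
height = 2
color = 'lightgray'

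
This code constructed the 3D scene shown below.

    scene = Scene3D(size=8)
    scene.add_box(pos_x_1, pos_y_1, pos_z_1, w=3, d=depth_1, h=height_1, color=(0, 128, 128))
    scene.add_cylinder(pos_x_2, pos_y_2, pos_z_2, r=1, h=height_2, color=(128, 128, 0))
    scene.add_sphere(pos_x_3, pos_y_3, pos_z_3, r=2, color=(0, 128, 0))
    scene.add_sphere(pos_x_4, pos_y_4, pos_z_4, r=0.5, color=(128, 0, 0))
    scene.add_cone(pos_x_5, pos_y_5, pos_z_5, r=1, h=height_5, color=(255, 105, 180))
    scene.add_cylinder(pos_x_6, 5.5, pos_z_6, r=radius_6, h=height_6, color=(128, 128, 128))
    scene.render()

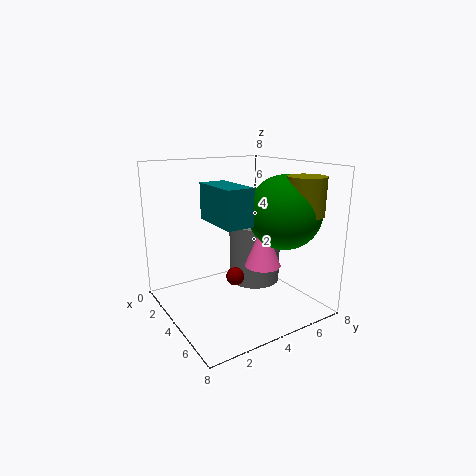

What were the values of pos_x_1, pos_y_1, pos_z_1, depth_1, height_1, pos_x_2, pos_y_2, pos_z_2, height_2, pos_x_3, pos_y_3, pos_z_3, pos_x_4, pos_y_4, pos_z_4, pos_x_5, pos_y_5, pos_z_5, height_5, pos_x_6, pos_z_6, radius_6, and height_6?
pos_x_1 = 2.5; pos_y_1 = 2.5; pos_z_1 = 5; depth_1 = 1.5; height_1 = 2; pos_x_2 = 6.5; pos_y_2 = 6.5; pos_z_2 = 5.5; height_2 = 2; pos_x_3 = 5.5; pos_y_3 = 6; pos_z_3 = 5.5; pos_x_4 = 4.5; pos_y_4 = 3.5; pos_z_4 = 2; pos_x_5 = 5; pos_y_5 = 5; pos_z_5 = 2.5; height_5 = 2.5; pos_x_6 = 3.5; pos_z_6 = 1; radius_6 = 1.5; height_6 = 3.5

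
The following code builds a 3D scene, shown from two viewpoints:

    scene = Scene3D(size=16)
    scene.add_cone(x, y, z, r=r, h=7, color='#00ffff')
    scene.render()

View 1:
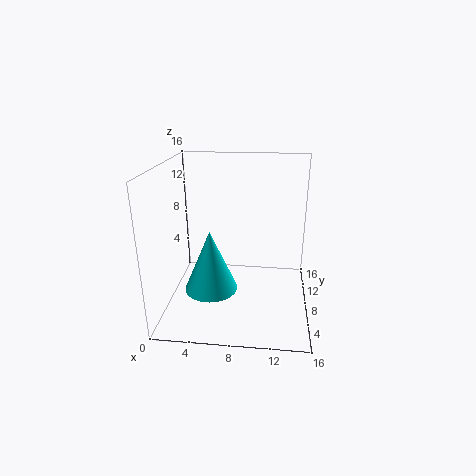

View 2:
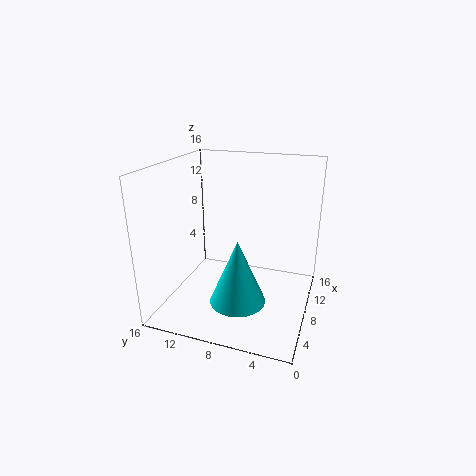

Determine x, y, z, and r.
x = 5
y = 7
z = 2
r = 3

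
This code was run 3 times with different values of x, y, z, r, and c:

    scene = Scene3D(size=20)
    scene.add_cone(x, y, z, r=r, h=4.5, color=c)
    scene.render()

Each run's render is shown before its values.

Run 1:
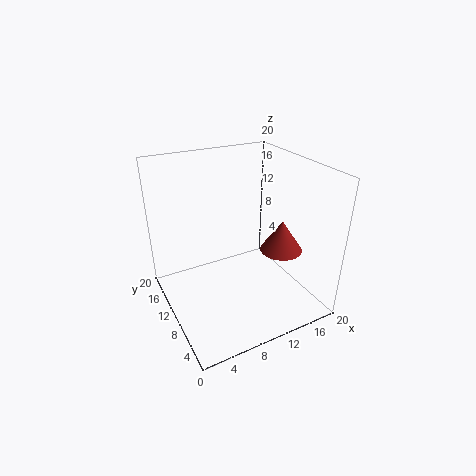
x = 16; y = 8; z = 7.5; r = 3; c = 'brown'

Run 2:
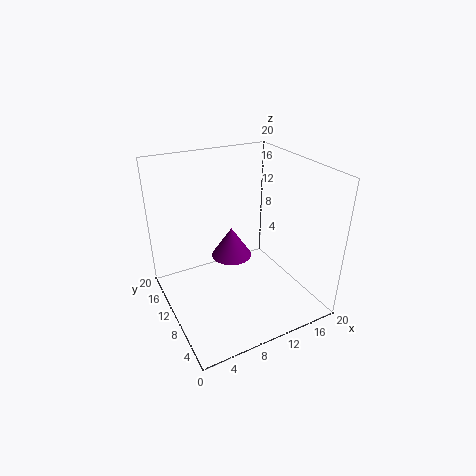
x = 10.5; y = 13; z = 5.5; r = 3; c = 'purple'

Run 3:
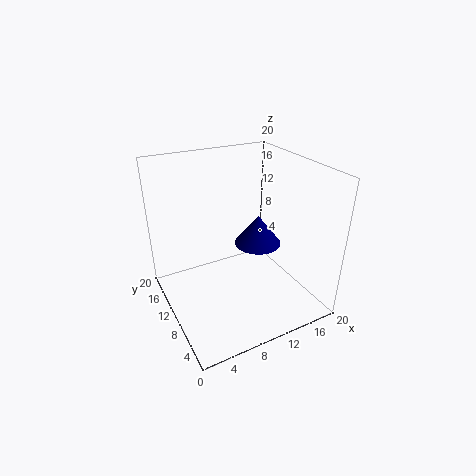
x = 14.5; y = 12; z = 7; r = 3.5; c = 'navy'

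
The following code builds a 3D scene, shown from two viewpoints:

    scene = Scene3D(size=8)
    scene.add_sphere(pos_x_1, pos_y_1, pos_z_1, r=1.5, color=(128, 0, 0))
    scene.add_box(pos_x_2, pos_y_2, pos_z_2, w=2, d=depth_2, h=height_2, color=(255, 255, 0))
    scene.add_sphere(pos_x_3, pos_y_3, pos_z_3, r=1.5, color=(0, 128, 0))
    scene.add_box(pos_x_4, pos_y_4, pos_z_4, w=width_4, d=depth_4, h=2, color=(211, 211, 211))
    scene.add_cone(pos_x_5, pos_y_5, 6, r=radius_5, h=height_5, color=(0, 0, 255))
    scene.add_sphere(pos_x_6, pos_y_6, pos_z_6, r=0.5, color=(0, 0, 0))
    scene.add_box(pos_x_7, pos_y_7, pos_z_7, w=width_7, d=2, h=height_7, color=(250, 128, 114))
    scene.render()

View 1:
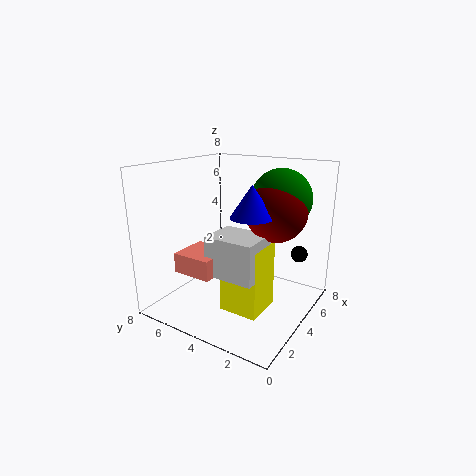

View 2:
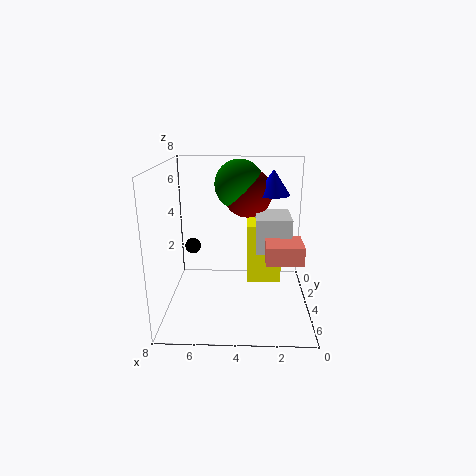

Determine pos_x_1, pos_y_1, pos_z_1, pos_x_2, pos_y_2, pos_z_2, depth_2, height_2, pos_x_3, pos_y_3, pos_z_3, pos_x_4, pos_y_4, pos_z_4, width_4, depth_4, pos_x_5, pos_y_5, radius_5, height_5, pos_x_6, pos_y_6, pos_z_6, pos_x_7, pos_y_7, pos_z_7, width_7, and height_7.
pos_x_1 = 3.5
pos_y_1 = 1.5
pos_z_1 = 6
pos_x_2 = 1.5
pos_y_2 = 1.5
pos_z_2 = 1
depth_2 = 2
height_2 = 3.5
pos_x_3 = 4
pos_y_3 = 1.5
pos_z_3 = 6.5
pos_x_4 = 1
pos_y_4 = 1.5
pos_z_4 = 3
width_4 = 2
depth_4 = 2.5
pos_x_5 = 2
pos_y_5 = 2
radius_5 = 1
height_5 = 1.5
pos_x_6 = 7
pos_y_6 = 1.5
pos_z_6 = 2.5
pos_x_7 = 0.5
pos_y_7 = 3.5
pos_z_7 = 3
width_7 = 2
height_7 = 1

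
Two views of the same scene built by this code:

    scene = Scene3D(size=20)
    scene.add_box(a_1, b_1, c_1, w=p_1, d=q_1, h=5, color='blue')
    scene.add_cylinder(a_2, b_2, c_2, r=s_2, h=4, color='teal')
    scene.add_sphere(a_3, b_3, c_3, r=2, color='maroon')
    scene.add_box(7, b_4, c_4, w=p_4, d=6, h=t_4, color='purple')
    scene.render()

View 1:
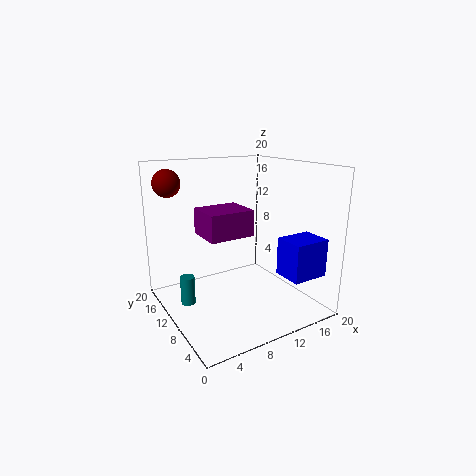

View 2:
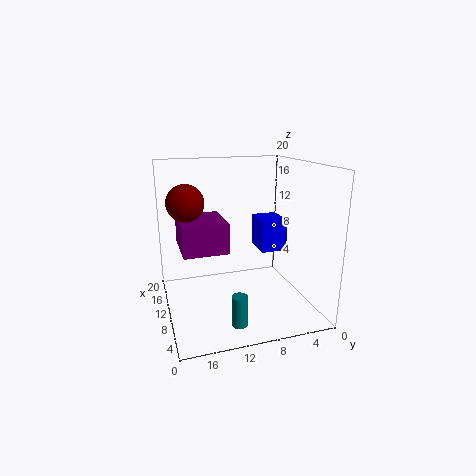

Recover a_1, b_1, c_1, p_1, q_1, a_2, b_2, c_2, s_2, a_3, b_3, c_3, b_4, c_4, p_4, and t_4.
a_1 = 13
b_1 = 1
c_1 = 6
p_1 = 5
q_1 = 4
a_2 = 3
b_2 = 12
c_2 = 1
s_2 = 1
a_3 = 3
b_3 = 18
c_3 = 17
b_4 = 12
c_4 = 9
p_4 = 7
t_4 = 4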